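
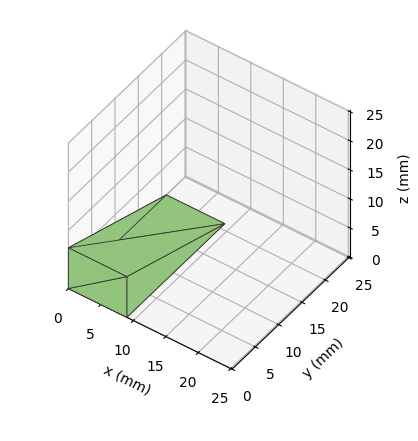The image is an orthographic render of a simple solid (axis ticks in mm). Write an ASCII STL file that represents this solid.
Reading the render: the shape is a wedge (ramp): 9 × 21 mm base, rising to 7 mm along the y=0 edge and sloping linearly to z=0 at y=21 (dimensions read to the nearest mm from the axis ticks). For the STL, each face is triangulated and given an outward normal.

solid part
  facet normal 0.0000 0.0000 -1.0000
    outer loop
      vertex 9.000 21.000 0.000
      vertex 9.000 0.000 0.000
      vertex 0.000 0.000 0.000
    endloop
  endfacet
  facet normal 0.0000 0.0000 -1.0000
    outer loop
      vertex 0.000 21.000 0.000
      vertex 9.000 21.000 0.000
      vertex 0.000 0.000 0.000
    endloop
  endfacet
  facet normal 0.0000 -1.0000 0.0000
    outer loop
      vertex 0.000 0.000 0.000
      vertex 9.000 0.000 0.000
      vertex 9.000 0.000 7.000
    endloop
  endfacet
  facet normal 0.0000 -1.0000 0.0000
    outer loop
      vertex 0.000 0.000 0.000
      vertex 9.000 0.000 7.000
      vertex 0.000 0.000 7.000
    endloop
  endfacet
  facet normal 0.0000 0.3162 0.9487
    outer loop
      vertex 0.000 0.000 7.000
      vertex 9.000 0.000 7.000
      vertex 9.000 21.000 0.000
    endloop
  endfacet
  facet normal 0.0000 0.3162 0.9487
    outer loop
      vertex 0.000 0.000 7.000
      vertex 9.000 21.000 0.000
      vertex 0.000 21.000 0.000
    endloop
  endfacet
  facet normal -1.0000 0.0000 0.0000
    outer loop
      vertex 0.000 0.000 7.000
      vertex 0.000 21.000 0.000
      vertex 0.000 0.000 0.000
    endloop
  endfacet
  facet normal 1.0000 0.0000 0.0000
    outer loop
      vertex 9.000 0.000 0.000
      vertex 9.000 21.000 0.000
      vertex 9.000 0.000 7.000
    endloop
  endfacet
endsolid part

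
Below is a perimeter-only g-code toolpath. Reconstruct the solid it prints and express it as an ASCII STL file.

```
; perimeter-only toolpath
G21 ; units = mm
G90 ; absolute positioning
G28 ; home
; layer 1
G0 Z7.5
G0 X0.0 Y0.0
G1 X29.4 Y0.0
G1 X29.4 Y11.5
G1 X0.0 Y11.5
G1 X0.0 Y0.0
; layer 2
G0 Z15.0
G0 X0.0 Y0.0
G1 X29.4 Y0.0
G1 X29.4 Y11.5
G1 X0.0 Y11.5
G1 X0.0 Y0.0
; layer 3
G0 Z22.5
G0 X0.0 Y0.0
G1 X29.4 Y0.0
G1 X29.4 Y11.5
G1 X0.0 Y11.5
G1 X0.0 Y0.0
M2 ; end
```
solid part
  facet normal 0.0000 0.0000 -1.0000
    outer loop
      vertex 29.4 11.5 0.0
      vertex 29.4 0.0 0.0
      vertex 0.0 0.0 0.0
    endloop
  endfacet
  facet normal 0.0000 0.0000 -1.0000
    outer loop
      vertex 0.0 11.5 0.0
      vertex 29.4 11.5 0.0
      vertex 0.0 0.0 0.0
    endloop
  endfacet
  facet normal 0.0000 0.0000 1.0000
    outer loop
      vertex 0.0 0.0 22.5
      vertex 29.4 0.0 22.5
      vertex 29.4 11.5 22.5
    endloop
  endfacet
  facet normal 0.0000 0.0000 1.0000
    outer loop
      vertex 0.0 0.0 22.5
      vertex 29.4 11.5 22.5
      vertex 0.0 11.5 22.5
    endloop
  endfacet
  facet normal 0.0000 -1.0000 0.0000
    outer loop
      vertex 0.0 0.0 0.0
      vertex 29.4 0.0 0.0
      vertex 29.4 0.0 22.5
    endloop
  endfacet
  facet normal 0.0000 -1.0000 0.0000
    outer loop
      vertex 0.0 0.0 0.0
      vertex 29.4 0.0 22.5
      vertex 0.0 0.0 22.5
    endloop
  endfacet
  facet normal 0.0000 1.0000 0.0000
    outer loop
      vertex 29.4 11.5 22.5
      vertex 29.4 11.5 0.0
      vertex 0.0 11.5 0.0
    endloop
  endfacet
  facet normal 0.0000 1.0000 0.0000
    outer loop
      vertex 0.0 11.5 22.5
      vertex 29.4 11.5 22.5
      vertex 0.0 11.5 0.0
    endloop
  endfacet
  facet normal -1.0000 0.0000 0.0000
    outer loop
      vertex 0.0 11.5 22.5
      vertex 0.0 11.5 0.0
      vertex 0.0 0.0 0.0
    endloop
  endfacet
  facet normal -1.0000 0.0000 0.0000
    outer loop
      vertex 0.0 0.0 22.5
      vertex 0.0 11.5 22.5
      vertex 0.0 0.0 0.0
    endloop
  endfacet
  facet normal 1.0000 0.0000 0.0000
    outer loop
      vertex 29.4 0.0 0.0
      vertex 29.4 11.5 0.0
      vertex 29.4 11.5 22.5
    endloop
  endfacet
  facet normal 1.0000 0.0000 0.0000
    outer loop
      vertex 29.4 0.0 0.0
      vertex 29.4 11.5 22.5
      vertex 29.4 0.0 22.5
    endloop
  endfacet
endsolid part

The G0 Z moves step by Δz≈7.5 mm. Every layer's G1 loop is the same polygon, so the solid is a straight extrusion of it from z=0 to z≈22.5. Closing with flat bottom and top caps and triangulating gives 12 facets — a rectangular box, roughly 29.4 × 11.5 mm footprint and 22.5 mm tall.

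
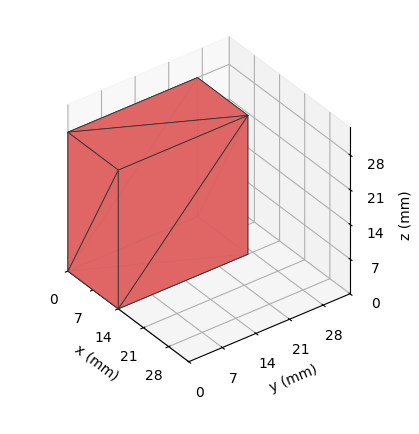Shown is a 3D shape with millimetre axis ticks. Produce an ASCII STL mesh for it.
Reading the render: the shape is a rectangular box, roughly 14 × 27 mm footprint and 28 mm tall (dimensions read to the nearest mm from the axis ticks). For the STL, each face is triangulated and given an outward normal.

solid part
  facet normal 0.0000 0.0000 -1.0000
    outer loop
      vertex 14.000 27.000 0.000
      vertex 14.000 0.000 0.000
      vertex 0.000 0.000 0.000
    endloop
  endfacet
  facet normal 0.0000 0.0000 -1.0000
    outer loop
      vertex 0.000 27.000 0.000
      vertex 14.000 27.000 0.000
      vertex 0.000 0.000 0.000
    endloop
  endfacet
  facet normal 0.0000 0.0000 1.0000
    outer loop
      vertex 0.000 0.000 28.000
      vertex 14.000 0.000 28.000
      vertex 14.000 27.000 28.000
    endloop
  endfacet
  facet normal 0.0000 0.0000 1.0000
    outer loop
      vertex 0.000 0.000 28.000
      vertex 14.000 27.000 28.000
      vertex 0.000 27.000 28.000
    endloop
  endfacet
  facet normal 0.0000 -1.0000 0.0000
    outer loop
      vertex 0.000 0.000 0.000
      vertex 14.000 0.000 0.000
      vertex 14.000 0.000 28.000
    endloop
  endfacet
  facet normal 0.0000 -1.0000 0.0000
    outer loop
      vertex 0.000 0.000 0.000
      vertex 14.000 0.000 28.000
      vertex 0.000 0.000 28.000
    endloop
  endfacet
  facet normal 0.0000 1.0000 0.0000
    outer loop
      vertex 14.000 27.000 28.000
      vertex 14.000 27.000 0.000
      vertex 0.000 27.000 0.000
    endloop
  endfacet
  facet normal 0.0000 1.0000 0.0000
    outer loop
      vertex 0.000 27.000 28.000
      vertex 14.000 27.000 28.000
      vertex 0.000 27.000 0.000
    endloop
  endfacet
  facet normal -1.0000 0.0000 0.0000
    outer loop
      vertex 0.000 27.000 28.000
      vertex 0.000 27.000 0.000
      vertex 0.000 0.000 0.000
    endloop
  endfacet
  facet normal -1.0000 0.0000 0.0000
    outer loop
      vertex 0.000 0.000 28.000
      vertex 0.000 27.000 28.000
      vertex 0.000 0.000 0.000
    endloop
  endfacet
  facet normal 1.0000 0.0000 0.0000
    outer loop
      vertex 14.000 0.000 0.000
      vertex 14.000 27.000 0.000
      vertex 14.000 27.000 28.000
    endloop
  endfacet
  facet normal 1.0000 0.0000 0.0000
    outer loop
      vertex 14.000 0.000 0.000
      vertex 14.000 27.000 28.000
      vertex 14.000 0.000 28.000
    endloop
  endfacet
endsolid part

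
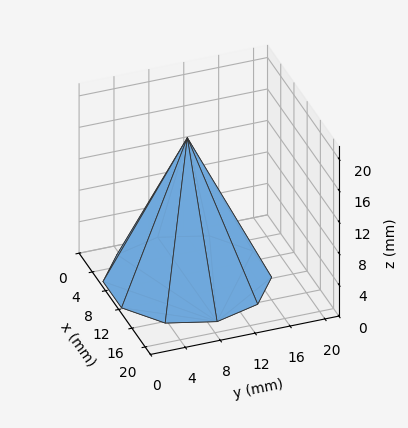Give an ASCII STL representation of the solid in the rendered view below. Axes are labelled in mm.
Reading the render: the shape is a regular 10-sided pyramid, base circumscribed radius ≈ 9 mm, apex at z ≈ 18 mm (dimensions read to the nearest mm from the axis ticks). For the STL, each face is triangulated and given an outward normal.

solid part
  facet normal 0.0000 0.0000 -1.0000
    outer loop
      vertex 11.8 17.6 0.0
      vertex 16.3 14.3 0.0
      vertex 18.0 9.0 0.0
    endloop
  endfacet
  facet normal 0.0000 0.0000 -1.0000
    outer loop
      vertex 6.2 17.6 0.0
      vertex 11.8 17.6 0.0
      vertex 18.0 9.0 0.0
    endloop
  endfacet
  facet normal 0.0000 0.0000 -1.0000
    outer loop
      vertex 1.7 14.3 0.0
      vertex 6.2 17.6 0.0
      vertex 18.0 9.0 0.0
    endloop
  endfacet
  facet normal 0.0000 0.0000 -1.0000
    outer loop
      vertex 0.0 9.0 0.0
      vertex 1.7 14.3 0.0
      vertex 18.0 9.0 0.0
    endloop
  endfacet
  facet normal 0.0000 0.0000 -1.0000
    outer loop
      vertex 1.7 3.7 0.0
      vertex 0.0 9.0 0.0
      vertex 18.0 9.0 0.0
    endloop
  endfacet
  facet normal 0.0000 0.0000 -1.0000
    outer loop
      vertex 6.2 0.4 0.0
      vertex 1.7 3.7 0.0
      vertex 18.0 9.0 0.0
    endloop
  endfacet
  facet normal 0.0000 0.0000 -1.0000
    outer loop
      vertex 11.8 0.4 0.0
      vertex 6.2 0.4 0.0
      vertex 18.0 9.0 0.0
    endloop
  endfacet
  facet normal 0.0000 0.0000 -1.0000
    outer loop
      vertex 16.3 3.7 0.0
      vertex 11.8 0.4 0.0
      vertex 18.0 9.0 0.0
    endloop
  endfacet
  facet normal 0.8597 0.2758 0.4299
    outer loop
      vertex 18.0 9.0 0.0
      vertex 16.3 14.3 0.0
      vertex 9.0 9.0 18.0
    endloop
  endfacet
  facet normal 0.5337 0.7278 0.4307
    outer loop
      vertex 16.3 14.3 0.0
      vertex 11.8 17.6 0.0
      vertex 9.0 9.0 18.0
    endloop
  endfacet
  facet normal 0.0000 0.9023 0.4311
    outer loop
      vertex 11.8 17.6 0.0
      vertex 6.2 17.6 0.0
      vertex 9.0 9.0 18.0
    endloop
  endfacet
  facet normal -0.5337 0.7278 0.4307
    outer loop
      vertex 6.2 17.6 0.0
      vertex 1.7 14.3 0.0
      vertex 9.0 9.0 18.0
    endloop
  endfacet
  facet normal -0.8597 0.2758 0.4299
    outer loop
      vertex 1.7 14.3 0.0
      vertex 0.0 9.0 0.0
      vertex 9.0 9.0 18.0
    endloop
  endfacet
  facet normal -0.8597 -0.2758 0.4299
    outer loop
      vertex 0.0 9.0 0.0
      vertex 1.7 3.7 0.0
      vertex 9.0 9.0 18.0
    endloop
  endfacet
  facet normal -0.5337 -0.7278 0.4307
    outer loop
      vertex 1.7 3.7 0.0
      vertex 6.2 0.4 0.0
      vertex 9.0 9.0 18.0
    endloop
  endfacet
  facet normal 0.0000 -0.9023 0.4311
    outer loop
      vertex 6.2 0.4 0.0
      vertex 11.8 0.4 0.0
      vertex 9.0 9.0 18.0
    endloop
  endfacet
  facet normal 0.5337 -0.7278 0.4307
    outer loop
      vertex 11.8 0.4 0.0
      vertex 16.3 3.7 0.0
      vertex 9.0 9.0 18.0
    endloop
  endfacet
  facet normal 0.8597 -0.2758 0.4299
    outer loop
      vertex 16.3 3.7 0.0
      vertex 18.0 9.0 0.0
      vertex 9.0 9.0 18.0
    endloop
  endfacet
endsolid part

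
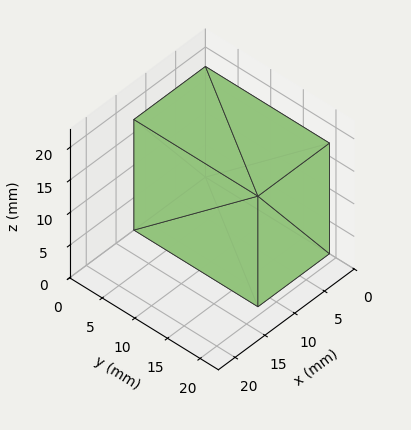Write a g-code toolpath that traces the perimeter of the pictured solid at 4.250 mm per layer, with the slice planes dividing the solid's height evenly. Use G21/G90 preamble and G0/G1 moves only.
Reading the render: the shape is a rectangular box, roughly 12 × 19 mm footprint and 17 mm tall (dimensions read to the nearest mm from the axis ticks). For the g-code, the solid's height is divided into equal slices at the stated Δz and each level perimeter traced with G1 moves after a G0 lift.

; perimeter-only toolpath
G21 ; units = mm
G90 ; absolute positioning
G28 ; home
; layer 1
G0 Z4.250
G0 X0.000 Y0.000
G1 X12.000 Y0.000
G1 X12.000 Y19.000
G1 X0.000 Y19.000
G1 X0.000 Y0.000
; layer 2
G0 Z8.500
G0 X0.000 Y0.000
G1 X12.000 Y0.000
G1 X12.000 Y19.000
G1 X0.000 Y19.000
G1 X0.000 Y0.000
; layer 3
G0 Z12.750
G0 X0.000 Y0.000
G1 X12.000 Y0.000
G1 X12.000 Y19.000
G1 X0.000 Y19.000
G1 X0.000 Y0.000
; layer 4
G0 Z17.000
G0 X0.000 Y0.000
G1 X12.000 Y0.000
G1 X12.000 Y19.000
G1 X0.000 Y19.000
G1 X0.000 Y0.000
M2 ; end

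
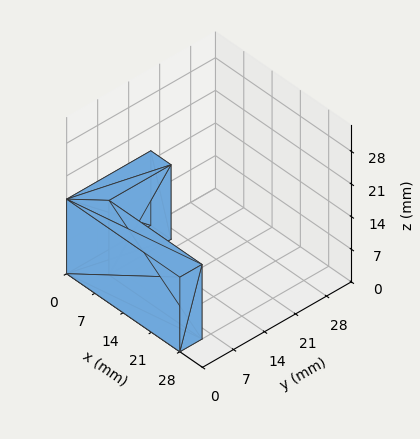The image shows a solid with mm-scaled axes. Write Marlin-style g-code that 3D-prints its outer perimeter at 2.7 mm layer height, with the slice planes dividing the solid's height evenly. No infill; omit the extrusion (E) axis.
Reading the render: the shape is an L-shaped prism: outer 28 × 19 mm, arm thicknesses ≈ 5 mm (horizontal) and 5 mm (vertical), extruded 16 mm in z (dimensions read to the nearest mm from the axis ticks). For the g-code, the solid's height is divided into equal slices at the stated Δz and each level perimeter traced with G1 moves after a G0 lift.

; perimeter-only toolpath
G21 ; units = mm
G90 ; absolute positioning
G28 ; home
; layer 1
G0 Z2.7
G0 X0.0 Y0.0
G1 X28.0 Y0.0
G1 X28.0 Y5.0
G1 X5.0 Y5.0
G1 X5.0 Y19.0
G1 X0.0 Y19.0
G1 X0.0 Y0.0
; layer 2
G0 Z5.3
G0 X0.0 Y0.0
G1 X28.0 Y0.0
G1 X28.0 Y5.0
G1 X5.0 Y5.0
G1 X5.0 Y19.0
G1 X0.0 Y19.0
G1 X0.0 Y0.0
; layer 3
G0 Z8.0
G0 X0.0 Y0.0
G1 X28.0 Y0.0
G1 X28.0 Y5.0
G1 X5.0 Y5.0
G1 X5.0 Y19.0
G1 X0.0 Y19.0
G1 X0.0 Y0.0
; layer 4
G0 Z10.7
G0 X0.0 Y0.0
G1 X28.0 Y0.0
G1 X28.0 Y5.0
G1 X5.0 Y5.0
G1 X5.0 Y19.0
G1 X0.0 Y19.0
G1 X0.0 Y0.0
; layer 5
G0 Z13.3
G0 X0.0 Y0.0
G1 X28.0 Y0.0
G1 X28.0 Y5.0
G1 X5.0 Y5.0
G1 X5.0 Y19.0
G1 X0.0 Y19.0
G1 X0.0 Y0.0
; layer 6
G0 Z16.0
G0 X0.0 Y0.0
G1 X28.0 Y0.0
G1 X28.0 Y5.0
G1 X5.0 Y5.0
G1 X5.0 Y19.0
G1 X0.0 Y19.0
G1 X0.0 Y0.0
M2 ; end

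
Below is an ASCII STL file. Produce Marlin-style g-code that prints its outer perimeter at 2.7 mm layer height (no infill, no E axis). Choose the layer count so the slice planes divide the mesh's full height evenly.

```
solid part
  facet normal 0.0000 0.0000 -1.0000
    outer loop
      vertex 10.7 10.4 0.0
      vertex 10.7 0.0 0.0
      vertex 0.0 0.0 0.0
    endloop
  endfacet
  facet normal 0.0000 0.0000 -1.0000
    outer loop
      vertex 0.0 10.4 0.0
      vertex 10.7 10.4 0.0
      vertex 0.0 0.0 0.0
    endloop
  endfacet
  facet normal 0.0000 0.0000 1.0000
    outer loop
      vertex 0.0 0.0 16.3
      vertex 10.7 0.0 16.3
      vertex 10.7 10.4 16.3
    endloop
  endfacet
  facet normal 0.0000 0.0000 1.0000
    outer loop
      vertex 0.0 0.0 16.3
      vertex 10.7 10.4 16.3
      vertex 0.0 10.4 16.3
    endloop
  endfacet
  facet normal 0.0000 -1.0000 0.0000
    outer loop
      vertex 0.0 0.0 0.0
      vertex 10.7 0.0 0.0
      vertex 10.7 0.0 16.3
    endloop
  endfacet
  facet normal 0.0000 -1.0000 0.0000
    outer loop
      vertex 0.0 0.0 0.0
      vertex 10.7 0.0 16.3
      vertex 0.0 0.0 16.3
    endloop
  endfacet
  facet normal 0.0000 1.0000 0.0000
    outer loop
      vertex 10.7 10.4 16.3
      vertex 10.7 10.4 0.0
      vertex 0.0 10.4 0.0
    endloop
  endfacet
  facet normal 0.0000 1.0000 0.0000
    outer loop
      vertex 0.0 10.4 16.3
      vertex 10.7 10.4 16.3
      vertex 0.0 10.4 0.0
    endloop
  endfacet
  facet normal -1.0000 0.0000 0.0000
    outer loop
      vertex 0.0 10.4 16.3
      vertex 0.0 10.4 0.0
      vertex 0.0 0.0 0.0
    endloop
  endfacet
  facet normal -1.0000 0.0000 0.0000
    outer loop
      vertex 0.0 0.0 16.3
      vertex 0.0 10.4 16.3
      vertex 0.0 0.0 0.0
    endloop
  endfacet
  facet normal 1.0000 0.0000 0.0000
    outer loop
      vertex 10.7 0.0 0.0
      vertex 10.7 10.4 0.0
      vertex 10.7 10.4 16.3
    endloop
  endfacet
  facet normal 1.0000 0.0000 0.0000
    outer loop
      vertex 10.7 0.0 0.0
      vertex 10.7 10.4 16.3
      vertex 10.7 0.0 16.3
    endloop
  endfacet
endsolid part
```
; perimeter-only toolpath
G21 ; units = mm
G90 ; absolute positioning
G28 ; home
; layer 1
G0 Z2.7
G0 X0.0 Y0.0
G1 X10.7 Y0.0
G1 X10.7 Y10.4
G1 X0.0 Y10.4
G1 X0.0 Y0.0
; layer 2
G0 Z5.4
G0 X0.0 Y0.0
G1 X10.7 Y0.0
G1 X10.7 Y10.4
G1 X0.0 Y10.4
G1 X0.0 Y0.0
; layer 3
G0 Z8.2
G0 X0.0 Y0.0
G1 X10.7 Y0.0
G1 X10.7 Y10.4
G1 X0.0 Y10.4
G1 X0.0 Y0.0
; layer 4
G0 Z10.9
G0 X0.0 Y0.0
G1 X10.7 Y0.0
G1 X10.7 Y10.4
G1 X0.0 Y10.4
G1 X0.0 Y0.0
; layer 5
G0 Z13.6
G0 X0.0 Y0.0
G1 X10.7 Y0.0
G1 X10.7 Y10.4
G1 X0.0 Y10.4
G1 X0.0 Y0.0
; layer 6
G0 Z16.3
G0 X0.0 Y0.0
G1 X10.7 Y0.0
G1 X10.7 Y10.4
G1 X0.0 Y10.4
G1 X0.0 Y0.0
M2 ; end

The solid is a rectangular box, roughly 10.7 × 10.4 mm footprint and 16.3 mm tall. Slicing at Δz = 2.7 mm — 6 equal slices spanning the solid's height, so layer i sits at z = i·h/6 — gives 6 non-empty perimeters. Each is a 4-segment closed polygon; G0 lifts to the layer z and rapids to the start vertex, then G1 traces the edges.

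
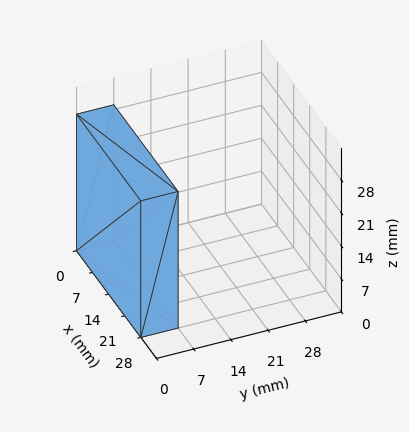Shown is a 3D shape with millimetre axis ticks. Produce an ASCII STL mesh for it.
Reading the render: the shape is a rectangular box, roughly 28 × 7 mm footprint and 29 mm tall (dimensions read to the nearest mm from the axis ticks). For the STL, each face is triangulated and given an outward normal.

solid part
  facet normal 0.0000 0.0000 -1.0000
    outer loop
      vertex 28.0 7.0 0.0
      vertex 28.0 0.0 0.0
      vertex 0.0 0.0 0.0
    endloop
  endfacet
  facet normal 0.0000 0.0000 -1.0000
    outer loop
      vertex 0.0 7.0 0.0
      vertex 28.0 7.0 0.0
      vertex 0.0 0.0 0.0
    endloop
  endfacet
  facet normal 0.0000 0.0000 1.0000
    outer loop
      vertex 0.0 0.0 29.0
      vertex 28.0 0.0 29.0
      vertex 28.0 7.0 29.0
    endloop
  endfacet
  facet normal 0.0000 0.0000 1.0000
    outer loop
      vertex 0.0 0.0 29.0
      vertex 28.0 7.0 29.0
      vertex 0.0 7.0 29.0
    endloop
  endfacet
  facet normal 0.0000 -1.0000 0.0000
    outer loop
      vertex 0.0 0.0 0.0
      vertex 28.0 0.0 0.0
      vertex 28.0 0.0 29.0
    endloop
  endfacet
  facet normal 0.0000 -1.0000 0.0000
    outer loop
      vertex 0.0 0.0 0.0
      vertex 28.0 0.0 29.0
      vertex 0.0 0.0 29.0
    endloop
  endfacet
  facet normal 0.0000 1.0000 0.0000
    outer loop
      vertex 28.0 7.0 29.0
      vertex 28.0 7.0 0.0
      vertex 0.0 7.0 0.0
    endloop
  endfacet
  facet normal 0.0000 1.0000 0.0000
    outer loop
      vertex 0.0 7.0 29.0
      vertex 28.0 7.0 29.0
      vertex 0.0 7.0 0.0
    endloop
  endfacet
  facet normal -1.0000 0.0000 0.0000
    outer loop
      vertex 0.0 7.0 29.0
      vertex 0.0 7.0 0.0
      vertex 0.0 0.0 0.0
    endloop
  endfacet
  facet normal -1.0000 0.0000 0.0000
    outer loop
      vertex 0.0 0.0 29.0
      vertex 0.0 7.0 29.0
      vertex 0.0 0.0 0.0
    endloop
  endfacet
  facet normal 1.0000 0.0000 0.0000
    outer loop
      vertex 28.0 0.0 0.0
      vertex 28.0 7.0 0.0
      vertex 28.0 7.0 29.0
    endloop
  endfacet
  facet normal 1.0000 0.0000 0.0000
    outer loop
      vertex 28.0 0.0 0.0
      vertex 28.0 7.0 29.0
      vertex 28.0 0.0 29.0
    endloop
  endfacet
endsolid part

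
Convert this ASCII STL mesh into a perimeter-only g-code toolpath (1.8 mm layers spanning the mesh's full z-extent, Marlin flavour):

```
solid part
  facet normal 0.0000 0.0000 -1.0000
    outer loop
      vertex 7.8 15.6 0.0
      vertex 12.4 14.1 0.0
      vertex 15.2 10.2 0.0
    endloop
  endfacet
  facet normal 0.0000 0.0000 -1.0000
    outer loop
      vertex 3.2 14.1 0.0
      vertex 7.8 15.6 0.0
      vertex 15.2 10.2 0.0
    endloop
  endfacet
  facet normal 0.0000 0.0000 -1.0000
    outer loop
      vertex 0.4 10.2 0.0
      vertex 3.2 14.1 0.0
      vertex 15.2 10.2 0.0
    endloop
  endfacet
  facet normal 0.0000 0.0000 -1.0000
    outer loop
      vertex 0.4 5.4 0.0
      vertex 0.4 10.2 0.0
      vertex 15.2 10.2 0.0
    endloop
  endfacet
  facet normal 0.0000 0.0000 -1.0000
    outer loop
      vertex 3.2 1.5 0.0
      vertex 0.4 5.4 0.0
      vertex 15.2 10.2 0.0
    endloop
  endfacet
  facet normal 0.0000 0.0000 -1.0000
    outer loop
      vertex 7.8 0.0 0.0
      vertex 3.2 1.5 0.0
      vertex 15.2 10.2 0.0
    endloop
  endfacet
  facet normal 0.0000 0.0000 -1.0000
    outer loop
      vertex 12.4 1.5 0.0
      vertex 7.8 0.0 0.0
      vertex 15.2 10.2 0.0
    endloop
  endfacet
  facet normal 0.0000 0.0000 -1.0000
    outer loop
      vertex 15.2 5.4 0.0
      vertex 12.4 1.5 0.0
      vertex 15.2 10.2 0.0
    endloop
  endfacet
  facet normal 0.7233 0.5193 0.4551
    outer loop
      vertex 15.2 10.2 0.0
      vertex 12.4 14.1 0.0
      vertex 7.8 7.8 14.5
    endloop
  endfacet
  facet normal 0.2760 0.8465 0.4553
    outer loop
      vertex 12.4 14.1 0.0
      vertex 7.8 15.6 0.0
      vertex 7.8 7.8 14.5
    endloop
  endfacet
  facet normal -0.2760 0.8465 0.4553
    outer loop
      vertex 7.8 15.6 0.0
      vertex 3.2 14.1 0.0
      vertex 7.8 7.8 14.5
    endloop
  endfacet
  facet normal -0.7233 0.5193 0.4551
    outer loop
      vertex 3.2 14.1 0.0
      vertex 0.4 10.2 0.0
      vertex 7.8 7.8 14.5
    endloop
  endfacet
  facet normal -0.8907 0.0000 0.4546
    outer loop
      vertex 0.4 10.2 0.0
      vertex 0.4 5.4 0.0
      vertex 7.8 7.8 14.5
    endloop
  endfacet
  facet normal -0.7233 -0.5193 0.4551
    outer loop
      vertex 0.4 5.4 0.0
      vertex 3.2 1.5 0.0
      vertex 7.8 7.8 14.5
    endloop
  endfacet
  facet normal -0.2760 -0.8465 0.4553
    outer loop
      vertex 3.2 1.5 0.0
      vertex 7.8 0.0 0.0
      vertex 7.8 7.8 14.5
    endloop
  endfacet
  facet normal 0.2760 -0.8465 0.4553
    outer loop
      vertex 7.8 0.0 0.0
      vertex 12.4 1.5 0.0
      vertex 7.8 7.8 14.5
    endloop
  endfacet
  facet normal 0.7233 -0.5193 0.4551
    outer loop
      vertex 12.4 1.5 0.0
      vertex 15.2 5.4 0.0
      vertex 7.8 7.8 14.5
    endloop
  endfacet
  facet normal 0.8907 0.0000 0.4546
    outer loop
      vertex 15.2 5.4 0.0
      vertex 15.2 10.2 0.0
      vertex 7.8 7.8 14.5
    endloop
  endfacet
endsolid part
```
; perimeter-only toolpath
G21 ; units = mm
G90 ; absolute positioning
G28 ; home
; layer 1
G0 Z1.8
G0 X14.3 Y9.9
G1 X11.8 Y13.3
G1 X7.8 Y14.6
G1 X3.8 Y13.3
G1 X1.3 Y9.9
G1 X1.3 Y5.7
G1 X3.8 Y2.3
G1 X7.8 Y1.0
G1 X11.8 Y2.3
G1 X14.3 Y5.7
G1 X14.3 Y9.9
; layer 2
G0 Z3.6
G0 X13.3 Y9.6
G1 X11.2 Y12.5
G1 X7.8 Y13.6
G1 X4.4 Y12.5
G1 X2.2 Y9.6
G1 X2.2 Y6.0
G1 X4.4 Y3.1
G1 X7.8 Y1.9
G1 X11.2 Y3.1
G1 X13.3 Y6.0
G1 X13.3 Y9.6
; layer 3
G0 Z5.4
G0 X12.4 Y9.3
G1 X10.7 Y11.7
G1 X7.8 Y12.7
G1 X4.9 Y11.7
G1 X3.2 Y9.3
G1 X3.2 Y6.3
G1 X4.9 Y3.9
G1 X7.8 Y2.9
G1 X10.7 Y3.9
G1 X12.4 Y6.3
G1 X12.4 Y9.3
; layer 4
G0 Z7.2
G0 X11.5 Y9.0
G1 X10.1 Y10.9
G1 X7.8 Y11.7
G1 X5.5 Y10.9
G1 X4.1 Y9.0
G1 X4.1 Y6.6
G1 X5.5 Y4.7
G1 X7.8 Y3.9
G1 X10.1 Y4.7
G1 X11.5 Y6.6
G1 X11.5 Y9.0
; layer 5
G0 Z9.1
G0 X10.6 Y8.7
G1 X9.5 Y10.2
G1 X7.8 Y10.7
G1 X6.1 Y10.2
G1 X5.0 Y8.7
G1 X5.0 Y6.9
G1 X6.1 Y5.4
G1 X7.8 Y4.9
G1 X9.5 Y5.4
G1 X10.6 Y6.9
G1 X10.6 Y8.7
; layer 6
G0 Z10.9
G0 X9.6 Y8.4
G1 X8.9 Y9.4
G1 X7.8 Y9.8
G1 X6.6 Y9.4
G1 X5.9 Y8.4
G1 X5.9 Y7.2
G1 X6.6 Y6.2
G1 X7.8 Y5.8
G1 X8.9 Y6.2
G1 X9.6 Y7.2
G1 X9.6 Y8.4
; layer 7
G0 Z12.7
G0 X8.7 Y8.1
G1 X8.4 Y8.6
G1 X7.8 Y8.8
G1 X7.2 Y8.6
G1 X6.9 Y8.1
G1 X6.9 Y7.5
G1 X7.2 Y7.0
G1 X7.8 Y6.8
G1 X8.4 Y7.0
G1 X8.7 Y7.5
G1 X8.7 Y8.1
M2 ; end

The solid is a regular 10-sided pyramid, base circumscribed radius ≈ 7.8 mm, apex at z ≈ 14.5 mm. Slicing at Δz = 1.8 mm — 8 equal slices spanning the solid's height, so layer i sits at z = i·h/8 — gives 7 non-empty perimeters. Each is a 10-segment closed polygon; G0 lifts to the layer z and rapids to the start vertex, then G1 traces the edges. The cross-section shrinks linearly with z (the slice at the apex is degenerate and omitted).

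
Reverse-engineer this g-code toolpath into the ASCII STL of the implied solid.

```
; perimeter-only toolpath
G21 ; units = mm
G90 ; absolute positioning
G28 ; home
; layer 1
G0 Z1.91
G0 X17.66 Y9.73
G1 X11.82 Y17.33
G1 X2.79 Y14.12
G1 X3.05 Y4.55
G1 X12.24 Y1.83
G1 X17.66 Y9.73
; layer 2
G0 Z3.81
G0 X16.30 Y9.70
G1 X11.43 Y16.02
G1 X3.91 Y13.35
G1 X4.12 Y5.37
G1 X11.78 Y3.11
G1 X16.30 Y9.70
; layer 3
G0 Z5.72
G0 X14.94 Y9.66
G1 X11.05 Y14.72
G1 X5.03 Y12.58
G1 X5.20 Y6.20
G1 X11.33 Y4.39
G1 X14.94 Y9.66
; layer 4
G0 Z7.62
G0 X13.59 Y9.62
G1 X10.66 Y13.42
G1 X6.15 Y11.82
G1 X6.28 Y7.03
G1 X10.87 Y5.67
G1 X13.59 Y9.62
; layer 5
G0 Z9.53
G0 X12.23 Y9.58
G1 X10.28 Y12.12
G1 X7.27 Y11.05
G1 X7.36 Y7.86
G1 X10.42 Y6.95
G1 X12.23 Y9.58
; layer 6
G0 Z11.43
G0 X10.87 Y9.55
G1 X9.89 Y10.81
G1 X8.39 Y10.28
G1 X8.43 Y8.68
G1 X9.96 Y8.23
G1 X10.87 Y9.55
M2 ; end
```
solid part
  facet normal 0.0000 0.0000 -1.0000
    outer loop
      vertex 1.67 14.89 0.00
      vertex 12.20 18.63 0.00
      vertex 19.02 9.77 0.00
    endloop
  endfacet
  facet normal 0.0000 0.0000 -1.0000
    outer loop
      vertex 1.97 3.72 0.00
      vertex 1.67 14.89 0.00
      vertex 19.02 9.77 0.00
    endloop
  endfacet
  facet normal 0.0000 0.0000 -1.0000
    outer loop
      vertex 12.69 0.55 0.00
      vertex 1.97 3.72 0.00
      vertex 19.02 9.77 0.00
    endloop
  endfacet
  facet normal 0.6864 0.5284 0.4996
    outer loop
      vertex 19.02 9.77 0.00
      vertex 12.20 18.63 0.00
      vertex 9.51 9.51 13.34
    endloop
  endfacet
  facet normal -0.2899 0.8163 0.4996
    outer loop
      vertex 12.20 18.63 0.00
      vertex 1.67 14.89 0.00
      vertex 9.51 9.51 13.34
    endloop
  endfacet
  facet normal -0.8660 -0.0233 0.4996
    outer loop
      vertex 1.67 14.89 0.00
      vertex 1.97 3.72 0.00
      vertex 9.51 9.51 13.34
    endloop
  endfacet
  facet normal -0.2457 -0.8308 0.4994
    outer loop
      vertex 1.97 3.72 0.00
      vertex 12.69 0.55 0.00
      vertex 9.51 9.51 13.34
    endloop
  endfacet
  facet normal 0.7142 -0.4903 0.4996
    outer loop
      vertex 12.69 0.55 0.00
      vertex 19.02 9.77 0.00
      vertex 9.51 9.51 13.34
    endloop
  endfacet
endsolid part

The G0 Z moves step by Δz≈1.91 mm. The G1 loops shrink linearly with z, so the solid tapers from its base footprint up to z≈13.3. Closing with a flat bottom cap and the tapered top and triangulating gives 8 facets — a regular 5-sided pyramid, base circumscribed radius ≈ 9.51 mm, apex at z ≈ 13.3 mm.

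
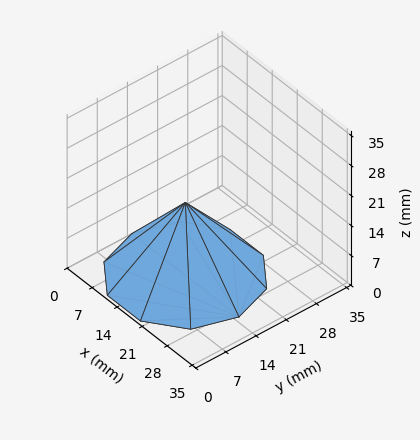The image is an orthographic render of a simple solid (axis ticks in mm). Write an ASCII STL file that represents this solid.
Reading the render: the shape is a regular 10-sided pyramid, base circumscribed radius ≈ 15 mm, apex at z ≈ 17 mm (dimensions read to the nearest mm from the axis ticks). For the STL, each face is triangulated and given an outward normal.

solid part
  facet normal 0.0000 0.0000 -1.0000
    outer loop
      vertex 19.635 29.266 0.000
      vertex 27.135 23.817 0.000
      vertex 30.000 15.000 0.000
    endloop
  endfacet
  facet normal 0.0000 0.0000 -1.0000
    outer loop
      vertex 10.365 29.266 0.000
      vertex 19.635 29.266 0.000
      vertex 30.000 15.000 0.000
    endloop
  endfacet
  facet normal 0.0000 0.0000 -1.0000
    outer loop
      vertex 2.865 23.817 0.000
      vertex 10.365 29.266 0.000
      vertex 30.000 15.000 0.000
    endloop
  endfacet
  facet normal 0.0000 0.0000 -1.0000
    outer loop
      vertex 0.000 15.000 0.000
      vertex 2.865 23.817 0.000
      vertex 30.000 15.000 0.000
    endloop
  endfacet
  facet normal 0.0000 0.0000 -1.0000
    outer loop
      vertex 2.865 6.183 0.000
      vertex 0.000 15.000 0.000
      vertex 30.000 15.000 0.000
    endloop
  endfacet
  facet normal 0.0000 0.0000 -1.0000
    outer loop
      vertex 10.365 0.734 0.000
      vertex 2.865 6.183 0.000
      vertex 30.000 15.000 0.000
    endloop
  endfacet
  facet normal 0.0000 0.0000 -1.0000
    outer loop
      vertex 19.635 0.734 0.000
      vertex 10.365 0.734 0.000
      vertex 30.000 15.000 0.000
    endloop
  endfacet
  facet normal 0.0000 0.0000 -1.0000
    outer loop
      vertex 27.135 6.183 0.000
      vertex 19.635 0.734 0.000
      vertex 30.000 15.000 0.000
    endloop
  endfacet
  facet normal 0.7285 0.2367 0.6428
    outer loop
      vertex 30.000 15.000 0.000
      vertex 27.135 23.817 0.000
      vertex 15.000 15.000 17.000
    endloop
  endfacet
  facet normal 0.4503 0.6197 0.6428
    outer loop
      vertex 27.135 23.817 0.000
      vertex 19.635 29.266 0.000
      vertex 15.000 15.000 17.000
    endloop
  endfacet
  facet normal 0.0000 0.7660 0.6428
    outer loop
      vertex 19.635 29.266 0.000
      vertex 10.365 29.266 0.000
      vertex 15.000 15.000 17.000
    endloop
  endfacet
  facet normal -0.4503 0.6197 0.6428
    outer loop
      vertex 10.365 29.266 0.000
      vertex 2.865 23.817 0.000
      vertex 15.000 15.000 17.000
    endloop
  endfacet
  facet normal -0.7285 0.2367 0.6428
    outer loop
      vertex 2.865 23.817 0.000
      vertex 0.000 15.000 0.000
      vertex 15.000 15.000 17.000
    endloop
  endfacet
  facet normal -0.7285 -0.2367 0.6428
    outer loop
      vertex 0.000 15.000 0.000
      vertex 2.865 6.183 0.000
      vertex 15.000 15.000 17.000
    endloop
  endfacet
  facet normal -0.4503 -0.6197 0.6428
    outer loop
      vertex 2.865 6.183 0.000
      vertex 10.365 0.734 0.000
      vertex 15.000 15.000 17.000
    endloop
  endfacet
  facet normal 0.0000 -0.7660 0.6428
    outer loop
      vertex 10.365 0.734 0.000
      vertex 19.635 0.734 0.000
      vertex 15.000 15.000 17.000
    endloop
  endfacet
  facet normal 0.4503 -0.6197 0.6428
    outer loop
      vertex 19.635 0.734 0.000
      vertex 27.135 6.183 0.000
      vertex 15.000 15.000 17.000
    endloop
  endfacet
  facet normal 0.7285 -0.2367 0.6428
    outer loop
      vertex 27.135 6.183 0.000
      vertex 30.000 15.000 0.000
      vertex 15.000 15.000 17.000
    endloop
  endfacet
endsolid part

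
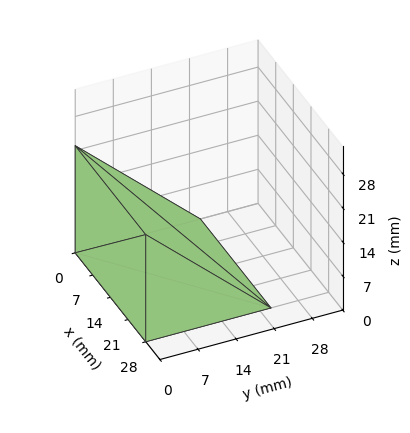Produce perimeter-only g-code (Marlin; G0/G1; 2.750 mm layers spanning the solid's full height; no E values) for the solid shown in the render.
Reading the render: the shape is a wedge (ramp): 28 × 23 mm base, rising to 22 mm along the y=0 edge and sloping linearly to z=0 at y=23 (dimensions read to the nearest mm from the axis ticks). For the g-code, the solid's height is divided into equal slices at the stated Δz and each level perimeter traced with G1 moves after a G0 lift.

; perimeter-only toolpath
G21 ; units = mm
G90 ; absolute positioning
G28 ; home
; layer 1
G0 Z2.750
G0 X0.000 Y0.000
G1 X28.000 Y0.000
G1 X28.000 Y20.125
G1 X0.000 Y20.125
G1 X0.000 Y0.000
; layer 2
G0 Z5.500
G0 X0.000 Y0.000
G1 X28.000 Y0.000
G1 X28.000 Y17.250
G1 X0.000 Y17.250
G1 X0.000 Y0.000
; layer 3
G0 Z8.250
G0 X0.000 Y0.000
G1 X28.000 Y0.000
G1 X28.000 Y14.375
G1 X0.000 Y14.375
G1 X0.000 Y0.000
; layer 4
G0 Z11.000
G0 X0.000 Y0.000
G1 X28.000 Y0.000
G1 X28.000 Y11.500
G1 X0.000 Y11.500
G1 X0.000 Y0.000
; layer 5
G0 Z13.750
G0 X0.000 Y0.000
G1 X28.000 Y0.000
G1 X28.000 Y8.625
G1 X0.000 Y8.625
G1 X0.000 Y0.000
; layer 6
G0 Z16.500
G0 X0.000 Y0.000
G1 X28.000 Y0.000
G1 X28.000 Y5.750
G1 X0.000 Y5.750
G1 X0.000 Y0.000
; layer 7
G0 Z19.250
G0 X0.000 Y0.000
G1 X28.000 Y0.000
G1 X28.000 Y2.875
G1 X0.000 Y2.875
G1 X0.000 Y0.000
M2 ; end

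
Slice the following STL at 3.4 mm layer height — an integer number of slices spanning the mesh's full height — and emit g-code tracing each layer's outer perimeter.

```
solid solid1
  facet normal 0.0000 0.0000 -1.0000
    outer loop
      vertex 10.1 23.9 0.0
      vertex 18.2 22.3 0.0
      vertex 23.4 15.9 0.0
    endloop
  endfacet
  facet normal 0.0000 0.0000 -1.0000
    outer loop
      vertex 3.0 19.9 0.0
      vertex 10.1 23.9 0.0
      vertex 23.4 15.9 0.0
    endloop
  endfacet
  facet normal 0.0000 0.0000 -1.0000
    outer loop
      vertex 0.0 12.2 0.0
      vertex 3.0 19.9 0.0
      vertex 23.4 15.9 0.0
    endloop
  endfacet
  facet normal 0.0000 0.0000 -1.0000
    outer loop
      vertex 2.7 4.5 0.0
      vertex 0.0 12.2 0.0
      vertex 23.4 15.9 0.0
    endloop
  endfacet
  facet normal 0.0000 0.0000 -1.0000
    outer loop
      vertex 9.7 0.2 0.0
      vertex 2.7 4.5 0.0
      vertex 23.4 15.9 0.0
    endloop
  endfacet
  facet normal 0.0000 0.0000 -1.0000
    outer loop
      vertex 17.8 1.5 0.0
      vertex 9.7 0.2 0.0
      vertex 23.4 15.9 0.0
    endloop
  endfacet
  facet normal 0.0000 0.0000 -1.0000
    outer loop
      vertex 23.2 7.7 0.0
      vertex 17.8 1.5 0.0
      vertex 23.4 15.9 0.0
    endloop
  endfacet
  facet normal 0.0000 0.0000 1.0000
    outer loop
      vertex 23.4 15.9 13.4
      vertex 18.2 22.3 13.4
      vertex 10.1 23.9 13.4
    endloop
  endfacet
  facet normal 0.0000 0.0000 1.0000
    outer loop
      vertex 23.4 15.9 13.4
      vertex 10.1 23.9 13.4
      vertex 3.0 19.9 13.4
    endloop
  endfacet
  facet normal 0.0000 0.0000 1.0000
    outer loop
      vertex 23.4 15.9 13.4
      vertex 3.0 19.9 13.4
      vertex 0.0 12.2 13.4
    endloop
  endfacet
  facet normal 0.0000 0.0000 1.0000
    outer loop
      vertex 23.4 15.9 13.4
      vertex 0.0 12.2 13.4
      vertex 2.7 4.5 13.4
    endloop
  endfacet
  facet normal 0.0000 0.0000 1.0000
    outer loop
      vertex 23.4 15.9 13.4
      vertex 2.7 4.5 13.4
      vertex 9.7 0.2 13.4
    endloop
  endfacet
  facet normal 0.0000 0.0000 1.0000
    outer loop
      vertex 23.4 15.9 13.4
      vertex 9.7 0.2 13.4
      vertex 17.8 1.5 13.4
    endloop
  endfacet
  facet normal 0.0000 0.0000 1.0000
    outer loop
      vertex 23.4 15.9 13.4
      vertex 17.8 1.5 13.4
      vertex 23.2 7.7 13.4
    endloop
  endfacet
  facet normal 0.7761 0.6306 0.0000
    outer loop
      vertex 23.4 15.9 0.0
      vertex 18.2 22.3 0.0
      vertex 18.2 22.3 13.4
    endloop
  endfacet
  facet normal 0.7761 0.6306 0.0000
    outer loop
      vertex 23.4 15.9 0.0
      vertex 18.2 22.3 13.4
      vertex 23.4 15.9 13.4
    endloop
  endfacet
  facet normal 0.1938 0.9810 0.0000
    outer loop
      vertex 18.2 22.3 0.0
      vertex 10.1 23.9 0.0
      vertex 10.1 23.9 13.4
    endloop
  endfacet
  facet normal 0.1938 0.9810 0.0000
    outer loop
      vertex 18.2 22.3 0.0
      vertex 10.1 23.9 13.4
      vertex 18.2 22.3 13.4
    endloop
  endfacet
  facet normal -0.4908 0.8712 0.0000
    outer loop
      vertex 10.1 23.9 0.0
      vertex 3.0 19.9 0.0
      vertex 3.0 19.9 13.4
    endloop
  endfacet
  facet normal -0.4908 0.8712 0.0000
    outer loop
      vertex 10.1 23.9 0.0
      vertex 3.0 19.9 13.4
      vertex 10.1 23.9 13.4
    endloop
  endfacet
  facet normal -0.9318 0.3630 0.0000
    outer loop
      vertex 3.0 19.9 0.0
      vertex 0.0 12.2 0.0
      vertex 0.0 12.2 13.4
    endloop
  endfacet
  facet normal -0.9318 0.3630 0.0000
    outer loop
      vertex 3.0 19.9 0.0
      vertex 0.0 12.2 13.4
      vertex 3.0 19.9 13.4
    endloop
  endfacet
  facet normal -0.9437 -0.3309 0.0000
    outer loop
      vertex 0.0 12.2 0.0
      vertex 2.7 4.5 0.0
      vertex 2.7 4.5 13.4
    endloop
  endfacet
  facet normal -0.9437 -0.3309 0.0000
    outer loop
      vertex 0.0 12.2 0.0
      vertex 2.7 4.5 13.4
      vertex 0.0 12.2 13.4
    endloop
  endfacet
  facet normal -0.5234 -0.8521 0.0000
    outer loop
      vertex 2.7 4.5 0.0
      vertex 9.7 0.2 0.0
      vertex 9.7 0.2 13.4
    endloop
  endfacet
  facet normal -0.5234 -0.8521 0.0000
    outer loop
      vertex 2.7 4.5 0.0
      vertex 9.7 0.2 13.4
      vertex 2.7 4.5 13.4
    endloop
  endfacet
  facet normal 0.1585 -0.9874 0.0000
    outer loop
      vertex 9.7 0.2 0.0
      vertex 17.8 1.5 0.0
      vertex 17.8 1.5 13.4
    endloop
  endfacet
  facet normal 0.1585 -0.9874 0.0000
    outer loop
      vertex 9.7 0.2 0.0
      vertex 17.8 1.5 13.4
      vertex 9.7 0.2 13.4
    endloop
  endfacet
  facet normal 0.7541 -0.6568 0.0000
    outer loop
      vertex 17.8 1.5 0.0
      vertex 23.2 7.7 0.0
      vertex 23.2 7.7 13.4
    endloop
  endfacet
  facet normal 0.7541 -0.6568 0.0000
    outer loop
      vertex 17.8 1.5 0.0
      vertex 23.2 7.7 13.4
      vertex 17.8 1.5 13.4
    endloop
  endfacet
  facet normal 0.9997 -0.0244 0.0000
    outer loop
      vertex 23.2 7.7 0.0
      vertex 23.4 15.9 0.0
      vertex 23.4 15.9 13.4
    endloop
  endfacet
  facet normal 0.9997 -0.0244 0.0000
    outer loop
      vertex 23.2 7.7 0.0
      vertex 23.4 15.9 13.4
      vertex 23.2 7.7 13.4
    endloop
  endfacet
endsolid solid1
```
; perimeter-only toolpath
G21 ; units = mm
G90 ; absolute positioning
G28 ; home
; layer 1
G0 Z3.4
G0 X23.4 Y15.9
G1 X18.2 Y22.3
G1 X10.1 Y23.9
G1 X3.0 Y19.9
G1 X0.0 Y12.2
G1 X2.7 Y4.5
G1 X9.7 Y0.2
G1 X17.8 Y1.5
G1 X23.2 Y7.7
G1 X23.4 Y15.9
; layer 2
G0 Z6.7
G0 X23.4 Y15.9
G1 X18.2 Y22.3
G1 X10.1 Y23.9
G1 X3.0 Y19.9
G1 X0.0 Y12.2
G1 X2.7 Y4.5
G1 X9.7 Y0.2
G1 X17.8 Y1.5
G1 X23.2 Y7.7
G1 X23.4 Y15.9
; layer 3
G0 Z10.1
G0 X23.4 Y15.9
G1 X18.2 Y22.3
G1 X10.1 Y23.9
G1 X3.0 Y19.9
G1 X0.0 Y12.2
G1 X2.7 Y4.5
G1 X9.7 Y0.2
G1 X17.8 Y1.5
G1 X23.2 Y7.7
G1 X23.4 Y15.9
; layer 4
G0 Z13.4
G0 X23.4 Y15.9
G1 X18.2 Y22.3
G1 X10.1 Y23.9
G1 X3.0 Y19.9
G1 X0.0 Y12.2
G1 X2.7 Y4.5
G1 X9.7 Y0.2
G1 X17.8 Y1.5
G1 X23.2 Y7.7
G1 X23.4 Y15.9
M2 ; end

The solid is a regular 9-sided prism (a cylinder approximated with 9 flat sides), circumscribed radius ≈ 12 mm, height ≈ 13.4 mm. Slicing at Δz = 3.4 mm — 4 equal slices spanning the solid's height, so layer i sits at z = i·h/4 — gives 4 non-empty perimeters. Each is a 9-segment closed polygon; G0 lifts to the layer z and rapids to the start vertex, then G1 traces the edges.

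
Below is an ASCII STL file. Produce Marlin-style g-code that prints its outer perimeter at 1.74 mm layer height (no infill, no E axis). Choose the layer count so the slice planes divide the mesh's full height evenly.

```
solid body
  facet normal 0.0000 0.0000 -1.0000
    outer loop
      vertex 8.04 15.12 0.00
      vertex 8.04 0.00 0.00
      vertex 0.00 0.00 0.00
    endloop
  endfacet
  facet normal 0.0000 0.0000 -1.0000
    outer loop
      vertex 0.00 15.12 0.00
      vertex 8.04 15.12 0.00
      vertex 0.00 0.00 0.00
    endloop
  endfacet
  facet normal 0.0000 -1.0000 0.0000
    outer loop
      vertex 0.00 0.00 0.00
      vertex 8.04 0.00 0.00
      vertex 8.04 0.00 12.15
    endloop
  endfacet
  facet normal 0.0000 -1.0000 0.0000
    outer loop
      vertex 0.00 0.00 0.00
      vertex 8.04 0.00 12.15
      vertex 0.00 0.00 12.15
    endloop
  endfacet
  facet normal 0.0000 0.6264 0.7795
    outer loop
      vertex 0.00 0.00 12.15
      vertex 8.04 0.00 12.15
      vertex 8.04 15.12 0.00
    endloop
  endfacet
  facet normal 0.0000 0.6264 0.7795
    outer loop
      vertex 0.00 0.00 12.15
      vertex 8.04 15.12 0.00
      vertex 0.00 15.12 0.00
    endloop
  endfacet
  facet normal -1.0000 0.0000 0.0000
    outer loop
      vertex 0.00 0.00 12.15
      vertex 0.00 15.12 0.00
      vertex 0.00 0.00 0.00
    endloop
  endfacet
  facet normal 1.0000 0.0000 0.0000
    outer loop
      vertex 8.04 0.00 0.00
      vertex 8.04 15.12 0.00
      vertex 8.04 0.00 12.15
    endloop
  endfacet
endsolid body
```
; perimeter-only toolpath
G21 ; units = mm
G90 ; absolute positioning
G28 ; home
; layer 1
G0 Z1.74
G0 X0.00 Y0.00
G1 X8.04 Y0.00
G1 X8.04 Y12.96
G1 X0.00 Y12.96
G1 X0.00 Y0.00
; layer 2
G0 Z3.47
G0 X0.00 Y0.00
G1 X8.04 Y0.00
G1 X8.04 Y10.80
G1 X0.00 Y10.80
G1 X0.00 Y0.00
; layer 3
G0 Z5.21
G0 X0.00 Y0.00
G1 X8.04 Y0.00
G1 X8.04 Y8.64
G1 X0.00 Y8.64
G1 X0.00 Y0.00
; layer 4
G0 Z6.94
G0 X0.00 Y0.00
G1 X8.04 Y0.00
G1 X8.04 Y6.48
G1 X0.00 Y6.48
G1 X0.00 Y0.00
; layer 5
G0 Z8.68
G0 X0.00 Y0.00
G1 X8.04 Y0.00
G1 X8.04 Y4.32
G1 X0.00 Y4.32
G1 X0.00 Y0.00
; layer 6
G0 Z10.41
G0 X0.00 Y0.00
G1 X8.04 Y0.00
G1 X8.04 Y2.16
G1 X0.00 Y2.16
G1 X0.00 Y0.00
M2 ; end

The solid is a wedge (ramp): 8.04 × 15.1 mm base, rising to 12.2 mm along the y=0 edge and sloping linearly to z=0 at y=15.1. Slicing at Δz = 1.74 mm — 7 equal slices spanning the solid's height, so layer i sits at z = i·h/7 — gives 6 non-empty perimeters. Each is a 4-segment closed polygon; G0 lifts to the layer z and rapids to the start vertex, then G1 traces the edges. The cross-section shrinks linearly with z (the slice at the apex is degenerate and omitted).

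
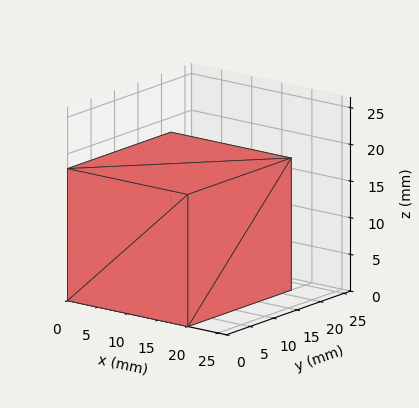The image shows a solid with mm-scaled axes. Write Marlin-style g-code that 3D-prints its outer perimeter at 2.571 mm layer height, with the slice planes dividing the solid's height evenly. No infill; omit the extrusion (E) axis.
Reading the render: the shape is a rectangular box, roughly 20 × 22 mm footprint and 18 mm tall (dimensions read to the nearest mm from the axis ticks). For the g-code, the solid's height is divided into equal slices at the stated Δz and each level perimeter traced with G1 moves after a G0 lift.

; perimeter-only toolpath
G21 ; units = mm
G90 ; absolute positioning
G28 ; home
; layer 1
G0 Z2.571
G0 X0.000 Y0.000
G1 X20.000 Y0.000
G1 X20.000 Y22.000
G1 X0.000 Y22.000
G1 X0.000 Y0.000
; layer 2
G0 Z5.143
G0 X0.000 Y0.000
G1 X20.000 Y0.000
G1 X20.000 Y22.000
G1 X0.000 Y22.000
G1 X0.000 Y0.000
; layer 3
G0 Z7.714
G0 X0.000 Y0.000
G1 X20.000 Y0.000
G1 X20.000 Y22.000
G1 X0.000 Y22.000
G1 X0.000 Y0.000
; layer 4
G0 Z10.286
G0 X0.000 Y0.000
G1 X20.000 Y0.000
G1 X20.000 Y22.000
G1 X0.000 Y22.000
G1 X0.000 Y0.000
; layer 5
G0 Z12.857
G0 X0.000 Y0.000
G1 X20.000 Y0.000
G1 X20.000 Y22.000
G1 X0.000 Y22.000
G1 X0.000 Y0.000
; layer 6
G0 Z15.429
G0 X0.000 Y0.000
G1 X20.000 Y0.000
G1 X20.000 Y22.000
G1 X0.000 Y22.000
G1 X0.000 Y0.000
; layer 7
G0 Z18.000
G0 X0.000 Y0.000
G1 X20.000 Y0.000
G1 X20.000 Y22.000
G1 X0.000 Y22.000
G1 X0.000 Y0.000
M2 ; end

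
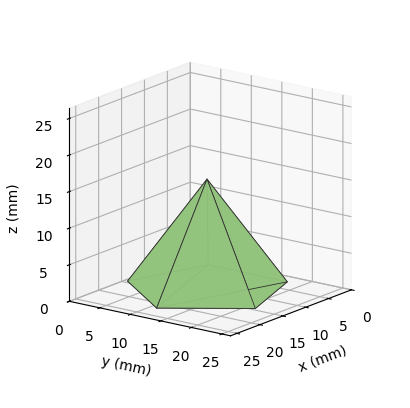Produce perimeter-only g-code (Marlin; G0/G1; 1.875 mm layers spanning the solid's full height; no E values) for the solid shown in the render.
Reading the render: the shape is a regular 5-sided pyramid, base circumscribed radius ≈ 11 mm, apex at z ≈ 15 mm (dimensions read to the nearest mm from the axis ticks). For the g-code, the solid's height is divided into equal slices at the stated Δz and each level perimeter traced with G1 moves after a G0 lift.

; perimeter-only toolpath
G21 ; units = mm
G90 ; absolute positioning
G28 ; home
; layer 1
G0 Z1.875
G0 X20.625 Y11.000
G1 X13.974 Y20.154
G1 X3.213 Y16.658
G1 X3.213 Y5.342
G1 X13.974 Y1.846
G1 X20.625 Y11.000
; layer 2
G0 Z3.750
G0 X19.250 Y11.000
G1 X13.549 Y18.846
G1 X4.326 Y15.850
G1 X4.326 Y6.151
G1 X13.549 Y3.154
G1 X19.250 Y11.000
; layer 3
G0 Z5.625
G0 X17.875 Y11.000
G1 X13.124 Y17.539
G1 X5.438 Y15.041
G1 X5.438 Y6.959
G1 X13.124 Y4.461
G1 X17.875 Y11.000
; layer 4
G0 Z7.500
G0 X16.500 Y11.000
G1 X12.700 Y16.231
G1 X6.550 Y14.233
G1 X6.550 Y7.767
G1 X12.700 Y5.769
G1 X16.500 Y11.000
; layer 5
G0 Z9.375
G0 X15.125 Y11.000
G1 X12.275 Y14.923
G1 X7.663 Y13.425
G1 X7.663 Y8.575
G1 X12.275 Y7.077
G1 X15.125 Y11.000
; layer 6
G0 Z11.250
G0 X13.750 Y11.000
G1 X11.850 Y13.616
G1 X8.775 Y12.617
G1 X8.775 Y9.383
G1 X11.850 Y8.384
G1 X13.750 Y11.000
; layer 7
G0 Z13.125
G0 X12.375 Y11.000
G1 X11.425 Y12.308
G1 X9.888 Y11.808
G1 X9.888 Y10.192
G1 X11.425 Y9.692
G1 X12.375 Y11.000
M2 ; end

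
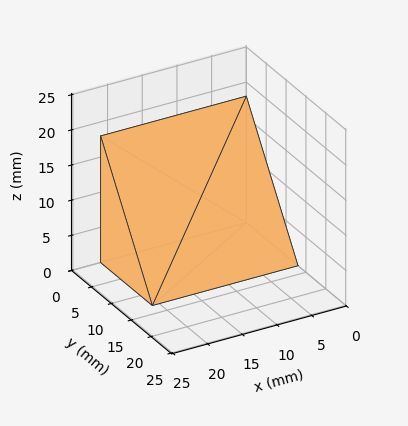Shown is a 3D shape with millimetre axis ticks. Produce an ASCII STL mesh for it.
Reading the render: the shape is a wedge (ramp): 21 × 13 mm base, rising to 18 mm along the y=0 edge and sloping linearly to z=0 at y=13 (dimensions read to the nearest mm from the axis ticks). For the STL, each face is triangulated and given an outward normal.

solid part
  facet normal 0.0000 0.0000 -1.0000
    outer loop
      vertex 21.000 13.000 0.000
      vertex 21.000 0.000 0.000
      vertex 0.000 0.000 0.000
    endloop
  endfacet
  facet normal 0.0000 0.0000 -1.0000
    outer loop
      vertex 0.000 13.000 0.000
      vertex 21.000 13.000 0.000
      vertex 0.000 0.000 0.000
    endloop
  endfacet
  facet normal 0.0000 -1.0000 0.0000
    outer loop
      vertex 0.000 0.000 0.000
      vertex 21.000 0.000 0.000
      vertex 21.000 0.000 18.000
    endloop
  endfacet
  facet normal 0.0000 -1.0000 0.0000
    outer loop
      vertex 0.000 0.000 0.000
      vertex 21.000 0.000 18.000
      vertex 0.000 0.000 18.000
    endloop
  endfacet
  facet normal 0.0000 0.8107 0.5855
    outer loop
      vertex 0.000 0.000 18.000
      vertex 21.000 0.000 18.000
      vertex 21.000 13.000 0.000
    endloop
  endfacet
  facet normal 0.0000 0.8107 0.5855
    outer loop
      vertex 0.000 0.000 18.000
      vertex 21.000 13.000 0.000
      vertex 0.000 13.000 0.000
    endloop
  endfacet
  facet normal -1.0000 0.0000 0.0000
    outer loop
      vertex 0.000 0.000 18.000
      vertex 0.000 13.000 0.000
      vertex 0.000 0.000 0.000
    endloop
  endfacet
  facet normal 1.0000 0.0000 0.0000
    outer loop
      vertex 21.000 0.000 0.000
      vertex 21.000 13.000 0.000
      vertex 21.000 0.000 18.000
    endloop
  endfacet
endsolid part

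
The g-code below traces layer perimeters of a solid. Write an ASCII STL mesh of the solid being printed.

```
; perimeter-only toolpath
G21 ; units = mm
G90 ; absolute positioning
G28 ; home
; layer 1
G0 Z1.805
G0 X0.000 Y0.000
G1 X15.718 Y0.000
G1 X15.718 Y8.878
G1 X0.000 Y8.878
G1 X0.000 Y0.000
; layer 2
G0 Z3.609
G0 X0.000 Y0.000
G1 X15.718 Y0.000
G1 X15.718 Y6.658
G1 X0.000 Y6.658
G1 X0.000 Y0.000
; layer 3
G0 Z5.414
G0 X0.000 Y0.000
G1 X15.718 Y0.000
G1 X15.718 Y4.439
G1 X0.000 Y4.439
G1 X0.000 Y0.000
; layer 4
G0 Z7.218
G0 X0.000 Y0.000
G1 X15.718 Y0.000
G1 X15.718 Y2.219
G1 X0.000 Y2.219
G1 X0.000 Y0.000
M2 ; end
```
solid part
  facet normal 0.0000 0.0000 -1.0000
    outer loop
      vertex 15.718 11.097 0.000
      vertex 15.718 0.000 0.000
      vertex 0.000 0.000 0.000
    endloop
  endfacet
  facet normal 0.0000 0.0000 -1.0000
    outer loop
      vertex 0.000 11.097 0.000
      vertex 15.718 11.097 0.000
      vertex 0.000 0.000 0.000
    endloop
  endfacet
  facet normal 0.0000 -1.0000 0.0000
    outer loop
      vertex 0.000 0.000 0.000
      vertex 15.718 0.000 0.000
      vertex 15.718 0.000 9.023
    endloop
  endfacet
  facet normal 0.0000 -1.0000 0.0000
    outer loop
      vertex 0.000 0.000 0.000
      vertex 15.718 0.000 9.023
      vertex 0.000 0.000 9.023
    endloop
  endfacet
  facet normal 0.0000 0.6309 0.7759
    outer loop
      vertex 0.000 0.000 9.023
      vertex 15.718 0.000 9.023
      vertex 15.718 11.097 0.000
    endloop
  endfacet
  facet normal 0.0000 0.6309 0.7759
    outer loop
      vertex 0.000 0.000 9.023
      vertex 15.718 11.097 0.000
      vertex 0.000 11.097 0.000
    endloop
  endfacet
  facet normal -1.0000 0.0000 0.0000
    outer loop
      vertex 0.000 0.000 9.023
      vertex 0.000 11.097 0.000
      vertex 0.000 0.000 0.000
    endloop
  endfacet
  facet normal 1.0000 0.0000 0.0000
    outer loop
      vertex 15.718 0.000 0.000
      vertex 15.718 11.097 0.000
      vertex 15.718 0.000 9.023
    endloop
  endfacet
endsolid part

The G0 Z moves step by Δz≈1.805 mm. The G1 loops shrink linearly with z, so the solid tapers from its base footprint up to z≈9.02. Closing with a flat bottom cap and the tapered top and triangulating gives 8 facets — a wedge (ramp): 15.7 × 11.1 mm base, rising to 9.02 mm along the y=0 edge and sloping linearly to z=0 at y=11.1.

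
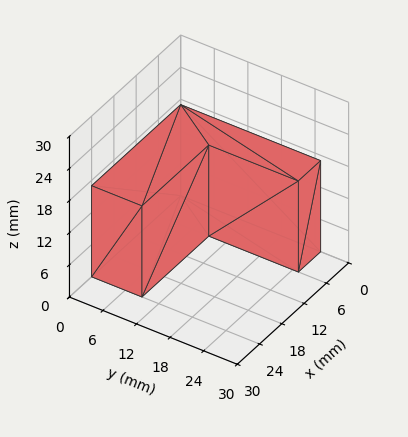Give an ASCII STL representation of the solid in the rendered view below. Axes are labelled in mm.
Reading the render: the shape is an L-shaped prism: outer 24 × 25 mm, arm thicknesses ≈ 9 mm (horizontal) and 6 mm (vertical), extruded 17 mm in z (dimensions read to the nearest mm from the axis ticks). For the STL, each face is triangulated and given an outward normal.

solid part
  facet normal 0.0000 0.0000 -1.0000
    outer loop
      vertex 24.00 9.00 0.00
      vertex 24.00 0.00 0.00
      vertex 0.00 0.00 0.00
    endloop
  endfacet
  facet normal 0.0000 0.0000 -1.0000
    outer loop
      vertex 6.00 9.00 0.00
      vertex 24.00 9.00 0.00
      vertex 0.00 0.00 0.00
    endloop
  endfacet
  facet normal 0.0000 0.0000 -1.0000
    outer loop
      vertex 6.00 25.00 0.00
      vertex 6.00 9.00 0.00
      vertex 0.00 0.00 0.00
    endloop
  endfacet
  facet normal 0.0000 0.0000 -1.0000
    outer loop
      vertex 0.00 25.00 0.00
      vertex 6.00 25.00 0.00
      vertex 0.00 0.00 0.00
    endloop
  endfacet
  facet normal 0.0000 0.0000 1.0000
    outer loop
      vertex 0.00 0.00 17.00
      vertex 24.00 0.00 17.00
      vertex 24.00 9.00 17.00
    endloop
  endfacet
  facet normal 0.0000 0.0000 1.0000
    outer loop
      vertex 0.00 0.00 17.00
      vertex 24.00 9.00 17.00
      vertex 6.00 9.00 17.00
    endloop
  endfacet
  facet normal 0.0000 0.0000 1.0000
    outer loop
      vertex 0.00 0.00 17.00
      vertex 6.00 9.00 17.00
      vertex 6.00 25.00 17.00
    endloop
  endfacet
  facet normal 0.0000 0.0000 1.0000
    outer loop
      vertex 0.00 0.00 17.00
      vertex 6.00 25.00 17.00
      vertex 0.00 25.00 17.00
    endloop
  endfacet
  facet normal 0.0000 -1.0000 0.0000
    outer loop
      vertex 0.00 0.00 0.00
      vertex 24.00 0.00 0.00
      vertex 24.00 0.00 17.00
    endloop
  endfacet
  facet normal 0.0000 -1.0000 0.0000
    outer loop
      vertex 0.00 0.00 0.00
      vertex 24.00 0.00 17.00
      vertex 0.00 0.00 17.00
    endloop
  endfacet
  facet normal 1.0000 0.0000 0.0000
    outer loop
      vertex 24.00 0.00 0.00
      vertex 24.00 9.00 0.00
      vertex 24.00 9.00 17.00
    endloop
  endfacet
  facet normal 1.0000 0.0000 0.0000
    outer loop
      vertex 24.00 0.00 0.00
      vertex 24.00 9.00 17.00
      vertex 24.00 0.00 17.00
    endloop
  endfacet
  facet normal 0.0000 1.0000 0.0000
    outer loop
      vertex 24.00 9.00 0.00
      vertex 6.00 9.00 0.00
      vertex 6.00 9.00 17.00
    endloop
  endfacet
  facet normal 0.0000 1.0000 0.0000
    outer loop
      vertex 24.00 9.00 0.00
      vertex 6.00 9.00 17.00
      vertex 24.00 9.00 17.00
    endloop
  endfacet
  facet normal 1.0000 0.0000 0.0000
    outer loop
      vertex 6.00 9.00 0.00
      vertex 6.00 25.00 0.00
      vertex 6.00 25.00 17.00
    endloop
  endfacet
  facet normal 1.0000 0.0000 0.0000
    outer loop
      vertex 6.00 9.00 0.00
      vertex 6.00 25.00 17.00
      vertex 6.00 9.00 17.00
    endloop
  endfacet
  facet normal 0.0000 1.0000 0.0000
    outer loop
      vertex 6.00 25.00 0.00
      vertex 0.00 25.00 0.00
      vertex 0.00 25.00 17.00
    endloop
  endfacet
  facet normal 0.0000 1.0000 0.0000
    outer loop
      vertex 6.00 25.00 0.00
      vertex 0.00 25.00 17.00
      vertex 6.00 25.00 17.00
    endloop
  endfacet
  facet normal -1.0000 0.0000 0.0000
    outer loop
      vertex 0.00 25.00 0.00
      vertex 0.00 0.00 0.00
      vertex 0.00 0.00 17.00
    endloop
  endfacet
  facet normal -1.0000 0.0000 0.0000
    outer loop
      vertex 0.00 25.00 0.00
      vertex 0.00 0.00 17.00
      vertex 0.00 25.00 17.00
    endloop
  endfacet
endsolid part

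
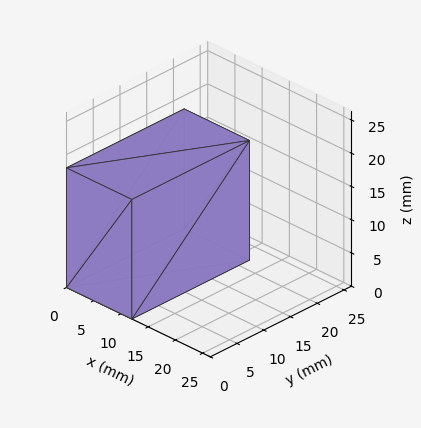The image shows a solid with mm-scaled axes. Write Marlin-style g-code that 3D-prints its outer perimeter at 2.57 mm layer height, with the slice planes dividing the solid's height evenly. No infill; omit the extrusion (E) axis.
Reading the render: the shape is a rectangular box, roughly 12 × 22 mm footprint and 18 mm tall (dimensions read to the nearest mm from the axis ticks). For the g-code, the solid's height is divided into equal slices at the stated Δz and each level perimeter traced with G1 moves after a G0 lift.

; perimeter-only toolpath
G21 ; units = mm
G90 ; absolute positioning
G28 ; home
; layer 1
G0 Z2.57
G0 X0.00 Y0.00
G1 X12.00 Y0.00
G1 X12.00 Y22.00
G1 X0.00 Y22.00
G1 X0.00 Y0.00
; layer 2
G0 Z5.14
G0 X0.00 Y0.00
G1 X12.00 Y0.00
G1 X12.00 Y22.00
G1 X0.00 Y22.00
G1 X0.00 Y0.00
; layer 3
G0 Z7.71
G0 X0.00 Y0.00
G1 X12.00 Y0.00
G1 X12.00 Y22.00
G1 X0.00 Y22.00
G1 X0.00 Y0.00
; layer 4
G0 Z10.29
G0 X0.00 Y0.00
G1 X12.00 Y0.00
G1 X12.00 Y22.00
G1 X0.00 Y22.00
G1 X0.00 Y0.00
; layer 5
G0 Z12.86
G0 X0.00 Y0.00
G1 X12.00 Y0.00
G1 X12.00 Y22.00
G1 X0.00 Y22.00
G1 X0.00 Y0.00
; layer 6
G0 Z15.43
G0 X0.00 Y0.00
G1 X12.00 Y0.00
G1 X12.00 Y22.00
G1 X0.00 Y22.00
G1 X0.00 Y0.00
; layer 7
G0 Z18.00
G0 X0.00 Y0.00
G1 X12.00 Y0.00
G1 X12.00 Y22.00
G1 X0.00 Y22.00
G1 X0.00 Y0.00
M2 ; end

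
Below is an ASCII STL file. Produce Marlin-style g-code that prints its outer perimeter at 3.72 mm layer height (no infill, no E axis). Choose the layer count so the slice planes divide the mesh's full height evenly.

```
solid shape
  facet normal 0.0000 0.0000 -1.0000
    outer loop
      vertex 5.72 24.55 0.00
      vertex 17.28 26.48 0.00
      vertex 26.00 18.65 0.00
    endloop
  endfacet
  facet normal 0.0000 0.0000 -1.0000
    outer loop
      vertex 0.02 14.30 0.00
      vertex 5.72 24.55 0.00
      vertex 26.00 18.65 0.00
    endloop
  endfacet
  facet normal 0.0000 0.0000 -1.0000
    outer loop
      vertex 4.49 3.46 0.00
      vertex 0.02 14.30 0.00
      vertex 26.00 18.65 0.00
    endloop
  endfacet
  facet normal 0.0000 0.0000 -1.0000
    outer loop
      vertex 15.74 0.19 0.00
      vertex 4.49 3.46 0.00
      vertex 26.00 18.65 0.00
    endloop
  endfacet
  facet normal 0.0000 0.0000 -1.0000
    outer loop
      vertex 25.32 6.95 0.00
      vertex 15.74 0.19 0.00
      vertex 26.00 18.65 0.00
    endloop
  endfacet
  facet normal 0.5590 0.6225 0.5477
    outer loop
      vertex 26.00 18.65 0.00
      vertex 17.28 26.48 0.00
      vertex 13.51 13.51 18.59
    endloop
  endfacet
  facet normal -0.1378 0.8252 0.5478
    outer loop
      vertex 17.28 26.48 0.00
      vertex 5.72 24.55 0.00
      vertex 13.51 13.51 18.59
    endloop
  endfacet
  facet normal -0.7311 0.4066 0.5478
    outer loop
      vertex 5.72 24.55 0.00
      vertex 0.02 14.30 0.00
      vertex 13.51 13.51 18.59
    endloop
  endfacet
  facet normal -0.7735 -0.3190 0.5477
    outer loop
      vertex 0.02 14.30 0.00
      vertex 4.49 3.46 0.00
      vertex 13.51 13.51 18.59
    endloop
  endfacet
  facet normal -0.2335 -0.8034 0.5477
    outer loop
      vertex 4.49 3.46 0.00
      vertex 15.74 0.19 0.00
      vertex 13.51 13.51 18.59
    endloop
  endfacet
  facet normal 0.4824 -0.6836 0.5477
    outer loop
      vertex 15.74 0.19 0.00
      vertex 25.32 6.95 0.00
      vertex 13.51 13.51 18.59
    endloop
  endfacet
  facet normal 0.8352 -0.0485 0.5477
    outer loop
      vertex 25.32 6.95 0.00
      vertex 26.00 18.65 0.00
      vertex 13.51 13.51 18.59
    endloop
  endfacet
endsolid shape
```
; perimeter-only toolpath
G21 ; units = mm
G90 ; absolute positioning
G28 ; home
; layer 1
G0 Z3.72
G0 X23.50 Y17.62
G1 X16.53 Y23.89
G1 X7.28 Y22.34
G1 X2.72 Y14.14
G1 X6.29 Y5.47
G1 X15.29 Y2.85
G1 X22.96 Y8.26
G1 X23.50 Y17.62
; layer 2
G0 Z7.44
G0 X21.00 Y16.59
G1 X15.77 Y21.29
G1 X8.84 Y20.13
G1 X5.42 Y13.98
G1 X8.10 Y7.48
G1 X14.85 Y5.52
G1 X20.60 Y9.57
G1 X21.00 Y16.59
; layer 3
G0 Z11.15
G0 X18.51 Y15.57
G1 X15.02 Y18.70
G1 X10.39 Y17.93
G1 X8.11 Y13.83
G1 X9.90 Y9.49
G1 X14.40 Y8.18
G1 X18.23 Y10.89
G1 X18.51 Y15.57
; layer 4
G0 Z14.87
G0 X16.01 Y14.54
G1 X14.26 Y16.10
G1 X11.95 Y15.72
G1 X10.81 Y13.67
G1 X11.71 Y11.50
G1 X13.96 Y10.85
G1 X15.87 Y12.20
G1 X16.01 Y14.54
M2 ; end

The solid is a regular 7-sided pyramid, base circumscribed radius ≈ 13.5 mm, apex at z ≈ 18.6 mm. Slicing at Δz = 3.72 mm — 5 equal slices spanning the solid's height, so layer i sits at z = i·h/5 — gives 4 non-empty perimeters. Each is a 7-segment closed polygon; G0 lifts to the layer z and rapids to the start vertex, then G1 traces the edges. The cross-section shrinks linearly with z (the slice at the apex is degenerate and omitted).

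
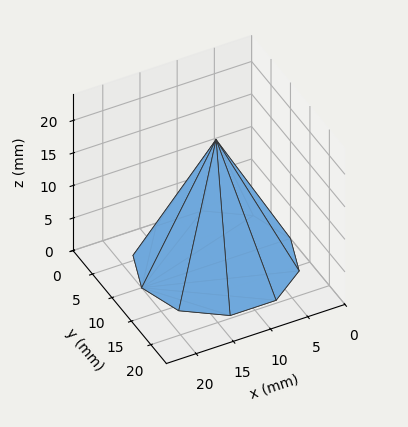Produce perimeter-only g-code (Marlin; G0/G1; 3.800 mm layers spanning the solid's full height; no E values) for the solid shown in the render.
Reading the render: the shape is a regular 10-sided pyramid, base circumscribed radius ≈ 10 mm, apex at z ≈ 19 mm (dimensions read to the nearest mm from the axis ticks). For the g-code, the solid's height is divided into equal slices at the stated Δz and each level perimeter traced with G1 moves after a G0 lift.

; perimeter-only toolpath
G21 ; units = mm
G90 ; absolute positioning
G28 ; home
; layer 1
G0 Z3.800
G0 X18.000 Y10.000
G1 X16.472 Y14.702
G1 X12.472 Y17.609
G1 X7.528 Y17.609
G1 X3.528 Y14.702
G1 X2.000 Y10.000
G1 X3.528 Y5.298
G1 X7.528 Y2.391
G1 X12.472 Y2.391
G1 X16.472 Y5.298
G1 X18.000 Y10.000
; layer 2
G0 Z7.600
G0 X16.000 Y10.000
G1 X14.854 Y13.527
G1 X11.854 Y15.707
G1 X8.146 Y15.707
G1 X5.146 Y13.527
G1 X4.000 Y10.000
G1 X5.146 Y6.473
G1 X8.146 Y4.293
G1 X11.854 Y4.293
G1 X14.854 Y6.473
G1 X16.000 Y10.000
; layer 3
G0 Z11.400
G0 X14.000 Y10.000
G1 X13.236 Y12.351
G1 X11.236 Y13.804
G1 X8.764 Y13.804
G1 X6.764 Y12.351
G1 X6.000 Y10.000
G1 X6.764 Y7.649
G1 X8.764 Y6.196
G1 X11.236 Y6.196
G1 X13.236 Y7.649
G1 X14.000 Y10.000
; layer 4
G0 Z15.200
G0 X12.000 Y10.000
G1 X11.618 Y11.176
G1 X10.618 Y11.902
G1 X9.382 Y11.902
G1 X8.382 Y11.176
G1 X8.000 Y10.000
G1 X8.382 Y8.824
G1 X9.382 Y8.098
G1 X10.618 Y8.098
G1 X11.618 Y8.824
G1 X12.000 Y10.000
M2 ; end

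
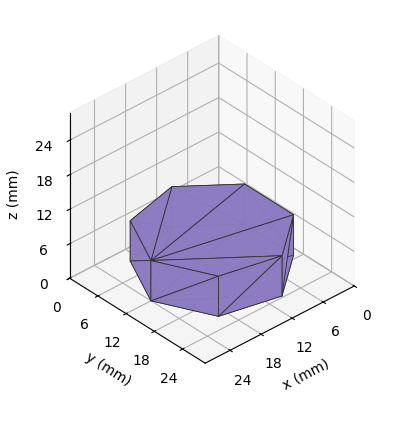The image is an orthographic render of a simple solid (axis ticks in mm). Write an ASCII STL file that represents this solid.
Reading the render: the shape is a regular 7-sided prism (a cylinder approximated with 7 flat sides), circumscribed radius ≈ 12 mm, height ≈ 7 mm (dimensions read to the nearest mm from the axis ticks). For the STL, each face is triangulated and given an outward normal.

solid part
  facet normal 0.0000 0.0000 -1.0000
    outer loop
      vertex 9.330 23.699 0.000
      vertex 19.482 21.382 0.000
      vertex 24.000 12.000 0.000
    endloop
  endfacet
  facet normal 0.0000 0.0000 -1.0000
    outer loop
      vertex 1.188 17.207 0.000
      vertex 9.330 23.699 0.000
      vertex 24.000 12.000 0.000
    endloop
  endfacet
  facet normal 0.0000 0.0000 -1.0000
    outer loop
      vertex 1.188 6.793 0.000
      vertex 1.188 17.207 0.000
      vertex 24.000 12.000 0.000
    endloop
  endfacet
  facet normal 0.0000 0.0000 -1.0000
    outer loop
      vertex 9.330 0.301 0.000
      vertex 1.188 6.793 0.000
      vertex 24.000 12.000 0.000
    endloop
  endfacet
  facet normal 0.0000 0.0000 -1.0000
    outer loop
      vertex 19.482 2.618 0.000
      vertex 9.330 0.301 0.000
      vertex 24.000 12.000 0.000
    endloop
  endfacet
  facet normal 0.0000 0.0000 1.0000
    outer loop
      vertex 24.000 12.000 7.000
      vertex 19.482 21.382 7.000
      vertex 9.330 23.699 7.000
    endloop
  endfacet
  facet normal 0.0000 0.0000 1.0000
    outer loop
      vertex 24.000 12.000 7.000
      vertex 9.330 23.699 7.000
      vertex 1.188 17.207 7.000
    endloop
  endfacet
  facet normal 0.0000 0.0000 1.0000
    outer loop
      vertex 24.000 12.000 7.000
      vertex 1.188 17.207 7.000
      vertex 1.188 6.793 7.000
    endloop
  endfacet
  facet normal 0.0000 0.0000 1.0000
    outer loop
      vertex 24.000 12.000 7.000
      vertex 1.188 6.793 7.000
      vertex 9.330 0.301 7.000
    endloop
  endfacet
  facet normal 0.0000 0.0000 1.0000
    outer loop
      vertex 24.000 12.000 7.000
      vertex 9.330 0.301 7.000
      vertex 19.482 2.618 7.000
    endloop
  endfacet
  facet normal 0.9010 0.4339 0.0000
    outer loop
      vertex 24.000 12.000 0.000
      vertex 19.482 21.382 0.000
      vertex 19.482 21.382 7.000
    endloop
  endfacet
  facet normal 0.9010 0.4339 0.0000
    outer loop
      vertex 24.000 12.000 0.000
      vertex 19.482 21.382 7.000
      vertex 24.000 12.000 7.000
    endloop
  endfacet
  facet normal 0.2225 0.9749 0.0000
    outer loop
      vertex 19.482 21.382 0.000
      vertex 9.330 23.699 0.000
      vertex 9.330 23.699 7.000
    endloop
  endfacet
  facet normal 0.2225 0.9749 0.0000
    outer loop
      vertex 19.482 21.382 0.000
      vertex 9.330 23.699 7.000
      vertex 19.482 21.382 7.000
    endloop
  endfacet
  facet normal -0.6234 0.7819 0.0000
    outer loop
      vertex 9.330 23.699 0.000
      vertex 1.188 17.207 0.000
      vertex 1.188 17.207 7.000
    endloop
  endfacet
  facet normal -0.6234 0.7819 0.0000
    outer loop
      vertex 9.330 23.699 0.000
      vertex 1.188 17.207 7.000
      vertex 9.330 23.699 7.000
    endloop
  endfacet
  facet normal -1.0000 0.0000 0.0000
    outer loop
      vertex 1.188 17.207 0.000
      vertex 1.188 6.793 0.000
      vertex 1.188 6.793 7.000
    endloop
  endfacet
  facet normal -1.0000 0.0000 0.0000
    outer loop
      vertex 1.188 17.207 0.000
      vertex 1.188 6.793 7.000
      vertex 1.188 17.207 7.000
    endloop
  endfacet
  facet normal -0.6234 -0.7819 0.0000
    outer loop
      vertex 1.188 6.793 0.000
      vertex 9.330 0.301 0.000
      vertex 9.330 0.301 7.000
    endloop
  endfacet
  facet normal -0.6234 -0.7819 0.0000
    outer loop
      vertex 1.188 6.793 0.000
      vertex 9.330 0.301 7.000
      vertex 1.188 6.793 7.000
    endloop
  endfacet
  facet normal 0.2225 -0.9749 0.0000
    outer loop
      vertex 9.330 0.301 0.000
      vertex 19.482 2.618 0.000
      vertex 19.482 2.618 7.000
    endloop
  endfacet
  facet normal 0.2225 -0.9749 0.0000
    outer loop
      vertex 9.330 0.301 0.000
      vertex 19.482 2.618 7.000
      vertex 9.330 0.301 7.000
    endloop
  endfacet
  facet normal 0.9010 -0.4339 0.0000
    outer loop
      vertex 19.482 2.618 0.000
      vertex 24.000 12.000 0.000
      vertex 24.000 12.000 7.000
    endloop
  endfacet
  facet normal 0.9010 -0.4339 0.0000
    outer loop
      vertex 19.482 2.618 0.000
      vertex 24.000 12.000 7.000
      vertex 19.482 2.618 7.000
    endloop
  endfacet
endsolid part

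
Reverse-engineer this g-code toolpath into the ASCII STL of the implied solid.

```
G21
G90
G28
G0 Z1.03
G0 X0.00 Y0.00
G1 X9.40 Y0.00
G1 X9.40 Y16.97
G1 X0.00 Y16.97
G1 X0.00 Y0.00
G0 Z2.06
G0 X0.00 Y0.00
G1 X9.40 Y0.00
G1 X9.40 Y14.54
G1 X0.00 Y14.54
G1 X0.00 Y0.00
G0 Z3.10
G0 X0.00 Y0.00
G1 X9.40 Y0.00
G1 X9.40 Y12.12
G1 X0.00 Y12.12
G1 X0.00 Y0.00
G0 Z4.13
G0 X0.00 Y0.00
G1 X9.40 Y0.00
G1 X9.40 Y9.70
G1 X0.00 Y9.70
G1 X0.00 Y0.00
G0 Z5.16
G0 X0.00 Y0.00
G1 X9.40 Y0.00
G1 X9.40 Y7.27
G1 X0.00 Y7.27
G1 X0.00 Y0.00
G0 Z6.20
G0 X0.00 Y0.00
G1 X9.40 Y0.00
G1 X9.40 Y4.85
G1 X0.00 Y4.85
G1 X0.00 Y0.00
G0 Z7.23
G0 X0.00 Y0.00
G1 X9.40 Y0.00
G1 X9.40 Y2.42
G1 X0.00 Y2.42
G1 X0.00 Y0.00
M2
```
solid part
  facet normal 0.0000 0.0000 -1.0000
    outer loop
      vertex 9.40 19.39 0.00
      vertex 9.40 0.00 0.00
      vertex 0.00 0.00 0.00
    endloop
  endfacet
  facet normal 0.0000 0.0000 -1.0000
    outer loop
      vertex 0.00 19.39 0.00
      vertex 9.40 19.39 0.00
      vertex 0.00 0.00 0.00
    endloop
  endfacet
  facet normal 0.0000 -1.0000 0.0000
    outer loop
      vertex 0.00 0.00 0.00
      vertex 9.40 0.00 0.00
      vertex 9.40 0.00 8.26
    endloop
  endfacet
  facet normal 0.0000 -1.0000 0.0000
    outer loop
      vertex 0.00 0.00 0.00
      vertex 9.40 0.00 8.26
      vertex 0.00 0.00 8.26
    endloop
  endfacet
  facet normal 0.0000 0.3919 0.9200
    outer loop
      vertex 0.00 0.00 8.26
      vertex 9.40 0.00 8.26
      vertex 9.40 19.39 0.00
    endloop
  endfacet
  facet normal 0.0000 0.3919 0.9200
    outer loop
      vertex 0.00 0.00 8.26
      vertex 9.40 19.39 0.00
      vertex 0.00 19.39 0.00
    endloop
  endfacet
  facet normal -1.0000 0.0000 0.0000
    outer loop
      vertex 0.00 0.00 8.26
      vertex 0.00 19.39 0.00
      vertex 0.00 0.00 0.00
    endloop
  endfacet
  facet normal 1.0000 0.0000 0.0000
    outer loop
      vertex 9.40 0.00 0.00
      vertex 9.40 19.39 0.00
      vertex 9.40 0.00 8.26
    endloop
  endfacet
endsolid part

The G0 Z moves step by Δz≈1.03 mm. The G1 loops shrink linearly with z, so the solid tapers from its base footprint up to z≈8.26. Closing with a flat bottom cap and the tapered top and triangulating gives 8 facets — a wedge (ramp): 9.4 × 19.4 mm base, rising to 8.26 mm along the y=0 edge and sloping linearly to z=0 at y=19.4.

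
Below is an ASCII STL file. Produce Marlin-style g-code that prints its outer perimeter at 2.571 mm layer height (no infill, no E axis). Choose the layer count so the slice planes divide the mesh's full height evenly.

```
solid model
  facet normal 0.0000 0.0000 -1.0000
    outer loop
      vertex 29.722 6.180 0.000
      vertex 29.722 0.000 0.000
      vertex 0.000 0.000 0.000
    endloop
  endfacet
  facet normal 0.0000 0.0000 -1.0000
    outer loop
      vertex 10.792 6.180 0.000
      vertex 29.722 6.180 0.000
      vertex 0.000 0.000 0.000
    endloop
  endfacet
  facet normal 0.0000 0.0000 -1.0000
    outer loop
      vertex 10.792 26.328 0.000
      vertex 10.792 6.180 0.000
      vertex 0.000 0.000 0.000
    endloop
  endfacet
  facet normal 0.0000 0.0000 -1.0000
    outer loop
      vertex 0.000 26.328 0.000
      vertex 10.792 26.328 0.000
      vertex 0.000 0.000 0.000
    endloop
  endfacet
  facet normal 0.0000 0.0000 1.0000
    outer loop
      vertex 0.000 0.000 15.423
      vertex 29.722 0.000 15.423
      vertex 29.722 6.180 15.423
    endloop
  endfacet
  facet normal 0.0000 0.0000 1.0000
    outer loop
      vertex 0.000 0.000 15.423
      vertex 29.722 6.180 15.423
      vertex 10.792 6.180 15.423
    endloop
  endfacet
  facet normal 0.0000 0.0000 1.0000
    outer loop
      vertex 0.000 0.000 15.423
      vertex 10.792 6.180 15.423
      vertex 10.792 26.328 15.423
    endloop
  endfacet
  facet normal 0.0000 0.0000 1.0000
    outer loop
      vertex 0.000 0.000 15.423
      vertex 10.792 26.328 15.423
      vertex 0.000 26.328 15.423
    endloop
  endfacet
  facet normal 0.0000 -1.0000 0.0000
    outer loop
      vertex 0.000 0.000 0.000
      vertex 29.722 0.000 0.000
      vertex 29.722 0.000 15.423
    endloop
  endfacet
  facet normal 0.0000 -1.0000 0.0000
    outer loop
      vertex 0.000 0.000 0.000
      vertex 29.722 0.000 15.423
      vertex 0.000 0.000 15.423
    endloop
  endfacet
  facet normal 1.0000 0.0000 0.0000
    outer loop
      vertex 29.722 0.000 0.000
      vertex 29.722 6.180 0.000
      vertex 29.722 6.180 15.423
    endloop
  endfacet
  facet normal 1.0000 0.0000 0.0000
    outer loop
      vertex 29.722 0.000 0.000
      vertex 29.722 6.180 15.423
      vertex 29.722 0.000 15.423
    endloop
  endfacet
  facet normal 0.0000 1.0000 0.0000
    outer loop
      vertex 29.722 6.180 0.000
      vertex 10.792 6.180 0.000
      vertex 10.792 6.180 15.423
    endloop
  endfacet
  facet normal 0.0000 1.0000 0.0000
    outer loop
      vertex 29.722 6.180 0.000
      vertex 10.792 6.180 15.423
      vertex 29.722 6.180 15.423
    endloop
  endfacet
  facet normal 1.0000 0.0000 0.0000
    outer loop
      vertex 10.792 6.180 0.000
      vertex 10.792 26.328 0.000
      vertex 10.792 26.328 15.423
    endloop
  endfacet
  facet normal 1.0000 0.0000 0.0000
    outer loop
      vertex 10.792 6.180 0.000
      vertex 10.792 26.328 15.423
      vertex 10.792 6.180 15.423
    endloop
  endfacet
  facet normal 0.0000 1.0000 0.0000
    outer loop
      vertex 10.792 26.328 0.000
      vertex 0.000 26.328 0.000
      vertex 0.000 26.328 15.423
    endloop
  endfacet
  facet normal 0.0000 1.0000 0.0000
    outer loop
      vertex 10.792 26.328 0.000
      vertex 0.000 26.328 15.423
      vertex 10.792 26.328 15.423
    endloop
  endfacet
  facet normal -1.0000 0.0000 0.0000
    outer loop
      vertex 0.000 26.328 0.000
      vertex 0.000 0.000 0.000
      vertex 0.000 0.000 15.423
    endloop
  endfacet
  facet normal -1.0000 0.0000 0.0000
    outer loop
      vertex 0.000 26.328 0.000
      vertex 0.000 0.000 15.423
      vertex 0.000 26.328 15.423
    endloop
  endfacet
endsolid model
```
; perimeter-only toolpath
G21 ; units = mm
G90 ; absolute positioning
G28 ; home
; layer 1
G0 Z2.571
G0 X0.000 Y0.000
G1 X29.722 Y0.000
G1 X29.722 Y6.180
G1 X10.792 Y6.180
G1 X10.792 Y26.328
G1 X0.000 Y26.328
G1 X0.000 Y0.000
; layer 2
G0 Z5.141
G0 X0.000 Y0.000
G1 X29.722 Y0.000
G1 X29.722 Y6.180
G1 X10.792 Y6.180
G1 X10.792 Y26.328
G1 X0.000 Y26.328
G1 X0.000 Y0.000
; layer 3
G0 Z7.712
G0 X0.000 Y0.000
G1 X29.722 Y0.000
G1 X29.722 Y6.180
G1 X10.792 Y6.180
G1 X10.792 Y26.328
G1 X0.000 Y26.328
G1 X0.000 Y0.000
; layer 4
G0 Z10.282
G0 X0.000 Y0.000
G1 X29.722 Y0.000
G1 X29.722 Y6.180
G1 X10.792 Y6.180
G1 X10.792 Y26.328
G1 X0.000 Y26.328
G1 X0.000 Y0.000
; layer 5
G0 Z12.852
G0 X0.000 Y0.000
G1 X29.722 Y0.000
G1 X29.722 Y6.180
G1 X10.792 Y6.180
G1 X10.792 Y26.328
G1 X0.000 Y26.328
G1 X0.000 Y0.000
; layer 6
G0 Z15.423
G0 X0.000 Y0.000
G1 X29.722 Y0.000
G1 X29.722 Y6.180
G1 X10.792 Y6.180
G1 X10.792 Y26.328
G1 X0.000 Y26.328
G1 X0.000 Y0.000
M2 ; end

The solid is an L-shaped prism: outer 29.7 × 26.3 mm, arm thicknesses ≈ 6.18 mm (horizontal) and 10.8 mm (vertical), extruded 15.4 mm in z. Slicing at Δz = 2.571 mm — 6 equal slices spanning the solid's height, so layer i sits at z = i·h/6 — gives 6 non-empty perimeters. Each is a 6-segment closed polygon; G0 lifts to the layer z and rapids to the start vertex, then G1 traces the edges.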